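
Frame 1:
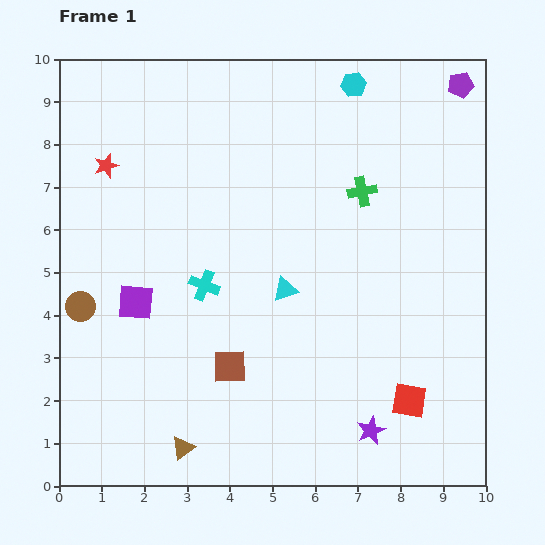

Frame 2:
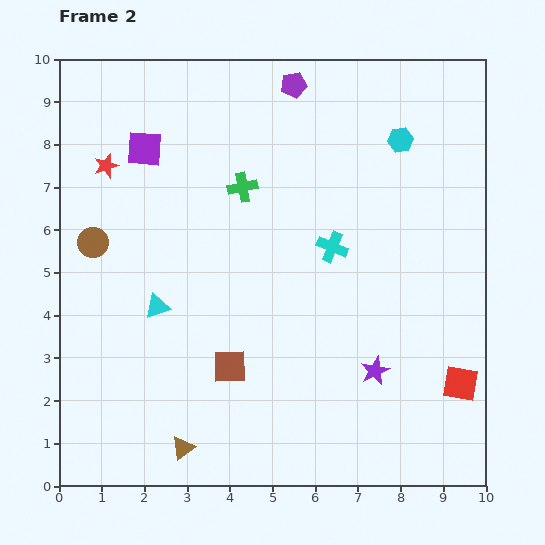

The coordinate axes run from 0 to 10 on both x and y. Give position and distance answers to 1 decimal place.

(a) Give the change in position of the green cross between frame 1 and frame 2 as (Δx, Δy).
(-2.8, 0.1)

The green cross was at (7.1, 6.9) in frame 1 and (4.3, 7.0) in frame 2.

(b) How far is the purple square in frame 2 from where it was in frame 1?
3.6

The purple square moved from (1.8, 4.3) to (2.0, 7.9), a distance of √(0.2² + 3.6²) ≈ 3.6.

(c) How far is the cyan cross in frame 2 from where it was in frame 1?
3.1

The cyan cross moved from (3.4, 4.7) to (6.4, 5.6), a distance of √(3.0² + 0.9²) ≈ 3.1.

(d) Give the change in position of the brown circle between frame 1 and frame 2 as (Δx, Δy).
(0.3, 1.5)

The brown circle was at (0.5, 4.2) in frame 1 and (0.8, 5.7) in frame 2.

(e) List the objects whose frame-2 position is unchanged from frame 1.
the red star, the brown square, the brown triangle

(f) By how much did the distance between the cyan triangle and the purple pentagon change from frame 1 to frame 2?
-0.2

Distance in frame 1: 6.3. Distance in frame 2: 6.1.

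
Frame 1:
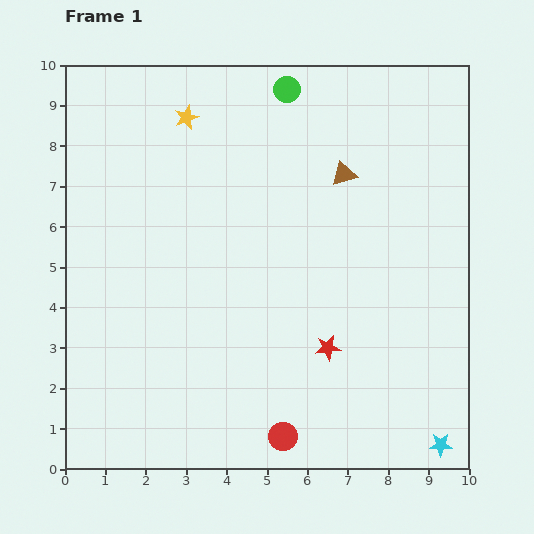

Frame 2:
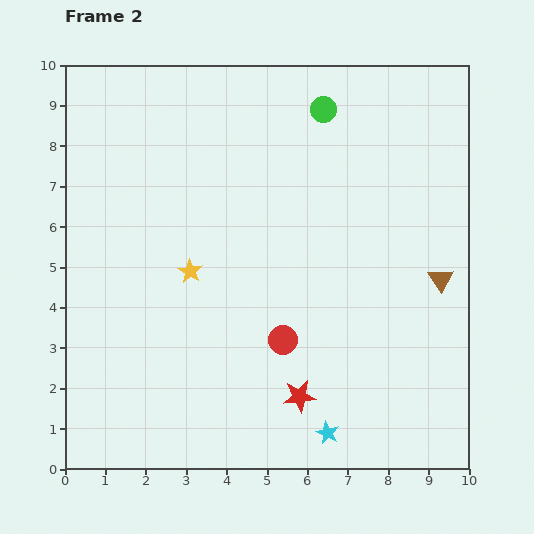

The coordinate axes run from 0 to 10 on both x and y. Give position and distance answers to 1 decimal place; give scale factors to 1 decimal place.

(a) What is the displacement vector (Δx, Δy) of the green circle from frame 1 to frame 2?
(0.9, -0.5)

The green circle was at (5.5, 9.4) in frame 1 and (6.4, 8.9) in frame 2.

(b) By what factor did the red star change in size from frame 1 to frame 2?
1.3×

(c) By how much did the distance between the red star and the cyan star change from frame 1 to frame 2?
-2.6

Distance in frame 1: 3.7. Distance in frame 2: 1.1.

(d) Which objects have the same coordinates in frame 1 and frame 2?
none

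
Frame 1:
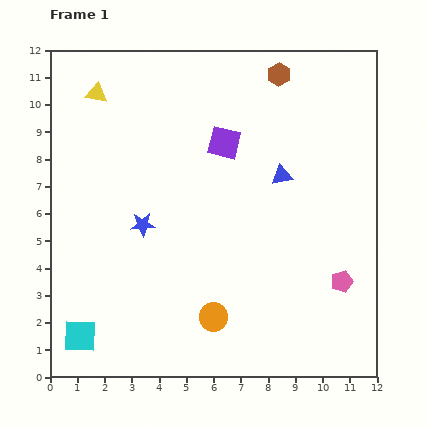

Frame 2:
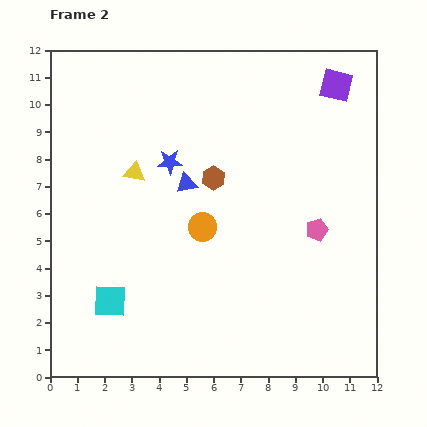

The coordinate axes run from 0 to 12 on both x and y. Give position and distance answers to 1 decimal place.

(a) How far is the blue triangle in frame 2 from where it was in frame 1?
3.5

The blue triangle moved from (8.5, 7.4) to (5.0, 7.1), a distance of √(3.5² + 0.3²) ≈ 3.5.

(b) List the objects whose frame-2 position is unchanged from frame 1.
none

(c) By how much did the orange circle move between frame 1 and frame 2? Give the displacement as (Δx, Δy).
(-0.4, 3.3)

The orange circle was at (6.0, 2.2) in frame 1 and (5.6, 5.5) in frame 2.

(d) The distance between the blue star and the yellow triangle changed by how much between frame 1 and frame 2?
-3.7

Distance in frame 1: 5.1. Distance in frame 2: 1.4.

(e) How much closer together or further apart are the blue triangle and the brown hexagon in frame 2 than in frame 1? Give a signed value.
-2.7

Distance in frame 1: 3.7. Distance in frame 2: 1.0.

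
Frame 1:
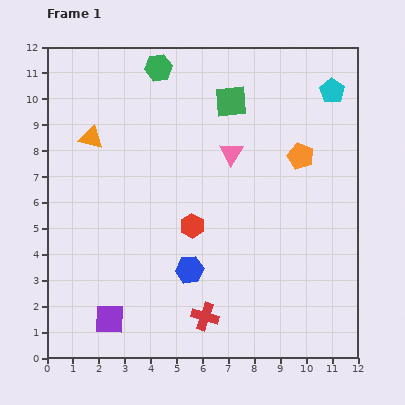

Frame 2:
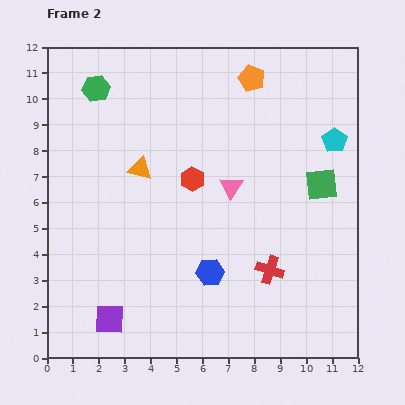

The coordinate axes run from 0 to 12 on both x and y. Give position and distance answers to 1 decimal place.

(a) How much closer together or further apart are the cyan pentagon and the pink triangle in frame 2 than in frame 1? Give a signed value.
-0.2

Distance in frame 1: 4.6. Distance in frame 2: 4.4.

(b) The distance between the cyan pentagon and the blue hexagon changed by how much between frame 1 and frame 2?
-1.8

Distance in frame 1: 8.8. Distance in frame 2: 7.0.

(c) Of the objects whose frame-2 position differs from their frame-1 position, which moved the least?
the blue hexagon

(moved 0.8)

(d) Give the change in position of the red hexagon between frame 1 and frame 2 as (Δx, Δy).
(0.0, 1.8)

The red hexagon was at (5.6, 5.1) in frame 1 and (5.6, 6.9) in frame 2.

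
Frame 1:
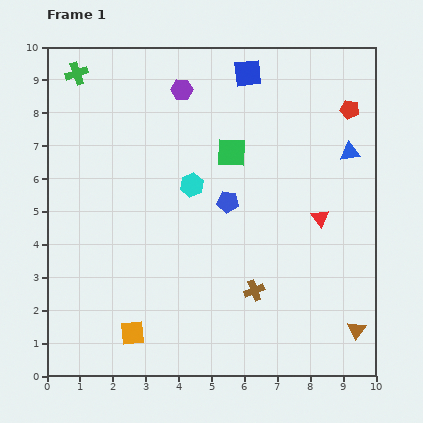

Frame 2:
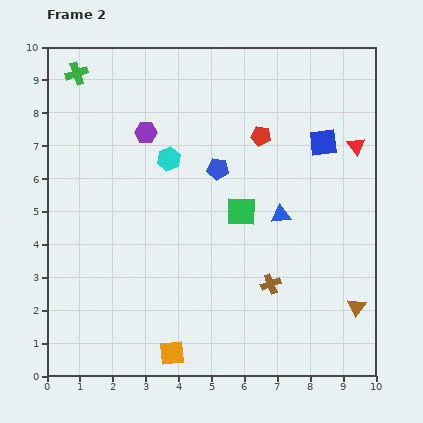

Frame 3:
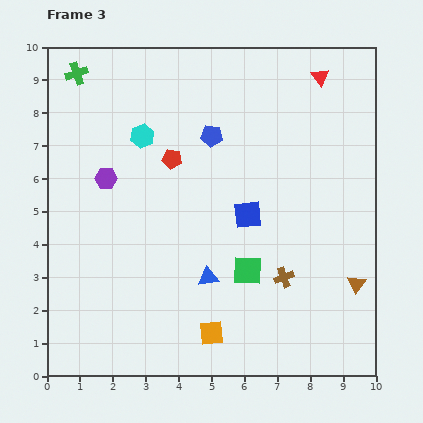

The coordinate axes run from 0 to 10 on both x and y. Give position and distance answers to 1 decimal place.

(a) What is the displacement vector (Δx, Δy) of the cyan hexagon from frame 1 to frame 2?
(-0.7, 0.8)

The cyan hexagon was at (4.4, 5.8) in frame 1 and (3.7, 6.6) in frame 2.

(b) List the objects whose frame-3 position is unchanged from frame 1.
the green cross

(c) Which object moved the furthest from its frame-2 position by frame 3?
the blue square

(moved 3.2; next 2.9)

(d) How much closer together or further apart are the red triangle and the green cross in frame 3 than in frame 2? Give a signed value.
-1.4

Distance in frame 2: 8.8. Distance in frame 3: 7.4.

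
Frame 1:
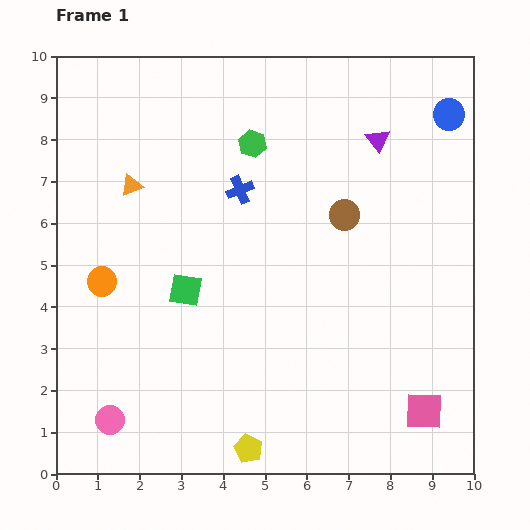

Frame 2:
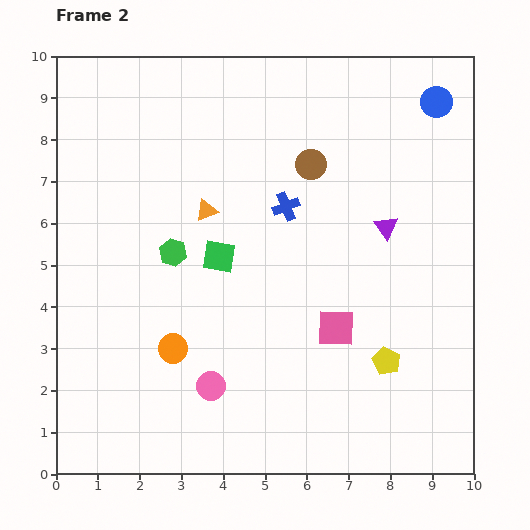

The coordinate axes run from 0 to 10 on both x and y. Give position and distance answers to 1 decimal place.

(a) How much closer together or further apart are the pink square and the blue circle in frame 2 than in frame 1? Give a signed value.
-1.2

Distance in frame 1: 7.1. Distance in frame 2: 5.9.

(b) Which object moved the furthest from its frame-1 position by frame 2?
the yellow pentagon

(moved 3.9; next 3.2)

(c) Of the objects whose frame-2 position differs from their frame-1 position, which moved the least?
the blue circle

(moved 0.4)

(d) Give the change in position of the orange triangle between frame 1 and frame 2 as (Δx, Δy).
(1.8, -0.6)

The orange triangle was at (1.8, 6.9) in frame 1 and (3.6, 6.3) in frame 2.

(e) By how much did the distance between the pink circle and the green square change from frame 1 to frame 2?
-0.5

Distance in frame 1: 3.6. Distance in frame 2: 3.1.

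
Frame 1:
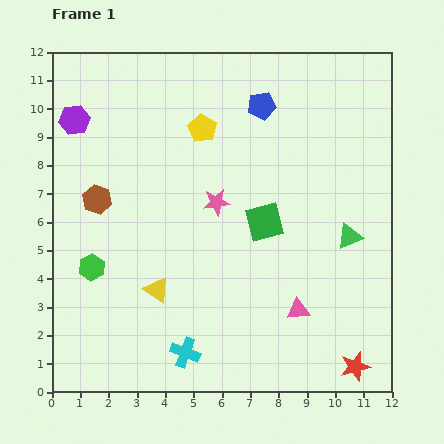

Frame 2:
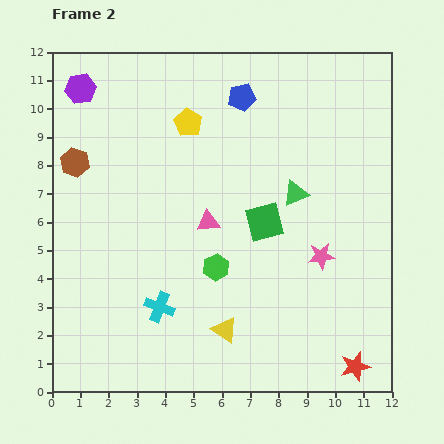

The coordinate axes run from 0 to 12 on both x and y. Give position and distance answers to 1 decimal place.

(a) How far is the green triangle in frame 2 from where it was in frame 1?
2.4

The green triangle moved from (10.5, 5.5) to (8.6, 7.0), a distance of √(1.9² + 1.5²) ≈ 2.4.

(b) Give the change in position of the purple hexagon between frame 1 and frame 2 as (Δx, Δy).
(0.2, 1.1)

The purple hexagon was at (0.8, 9.6) in frame 1 and (1.0, 10.7) in frame 2.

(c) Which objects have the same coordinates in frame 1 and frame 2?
the red star, the green square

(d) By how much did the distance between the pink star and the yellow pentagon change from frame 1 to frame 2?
+4.0

Distance in frame 1: 2.6. Distance in frame 2: 6.6.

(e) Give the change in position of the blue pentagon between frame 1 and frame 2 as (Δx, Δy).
(-0.7, 0.3)

The blue pentagon was at (7.4, 10.1) in frame 1 and (6.7, 10.4) in frame 2.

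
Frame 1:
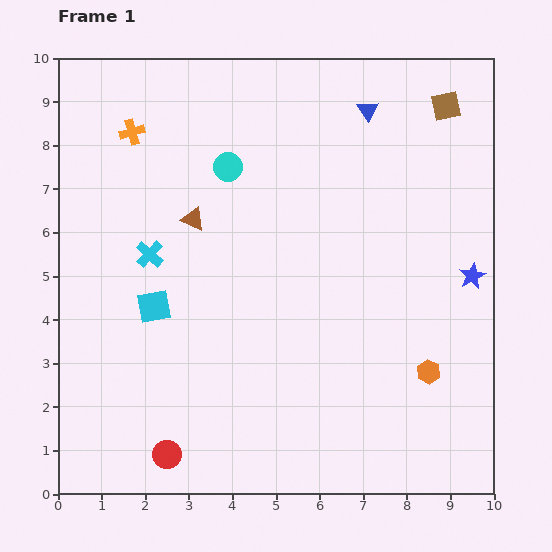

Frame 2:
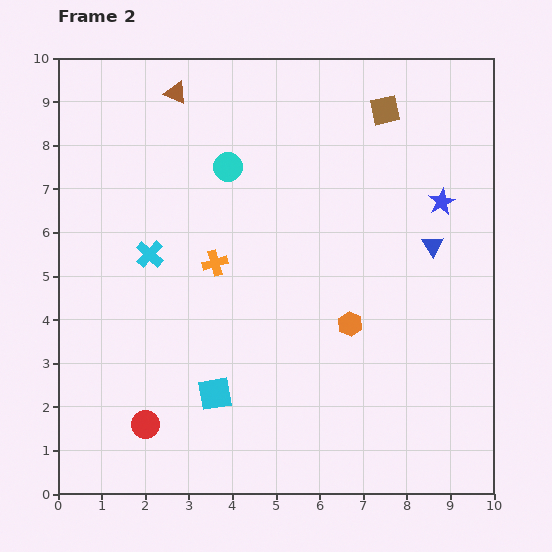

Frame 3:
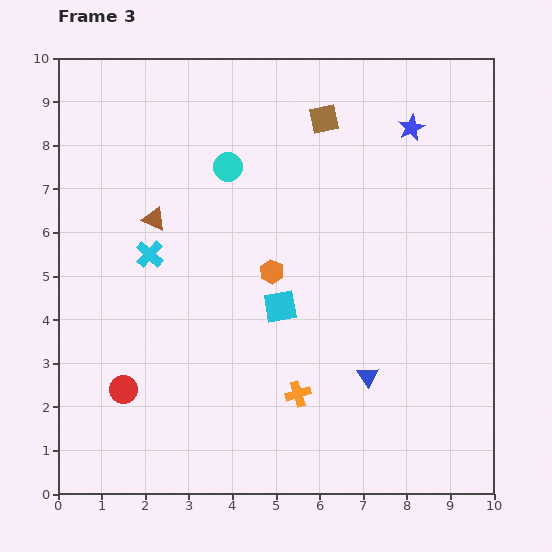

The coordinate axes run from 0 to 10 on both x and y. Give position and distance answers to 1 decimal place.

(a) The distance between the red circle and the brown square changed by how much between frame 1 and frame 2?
-1.1

Distance in frame 1: 10.2. Distance in frame 2: 9.1.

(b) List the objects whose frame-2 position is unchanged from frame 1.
the cyan circle, the cyan cross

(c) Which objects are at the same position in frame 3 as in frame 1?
the cyan circle, the cyan cross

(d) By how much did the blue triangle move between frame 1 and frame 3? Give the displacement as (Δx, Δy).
(0.0, -6.1)

The blue triangle was at (7.1, 8.8) in frame 1 and (7.1, 2.7) in frame 3.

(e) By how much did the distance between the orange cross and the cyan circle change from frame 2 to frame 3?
+3.2

Distance in frame 2: 2.2. Distance in frame 3: 5.4.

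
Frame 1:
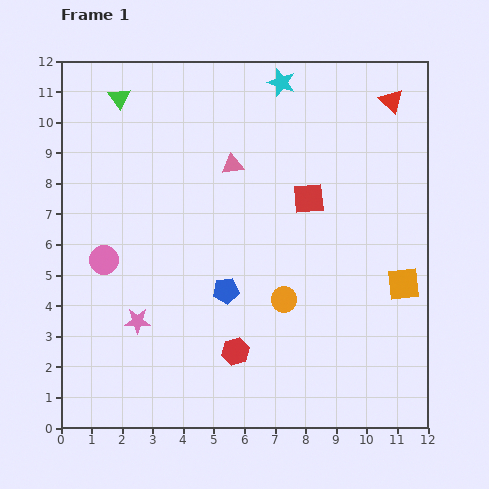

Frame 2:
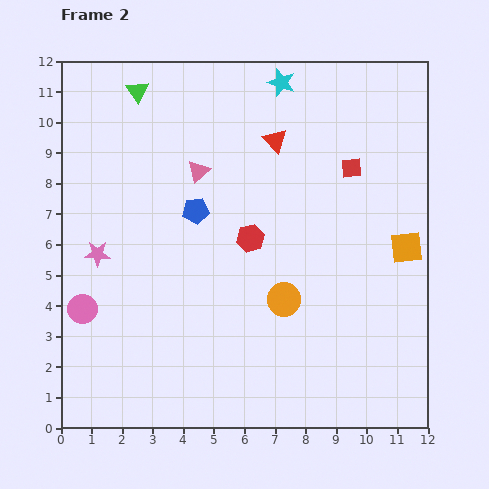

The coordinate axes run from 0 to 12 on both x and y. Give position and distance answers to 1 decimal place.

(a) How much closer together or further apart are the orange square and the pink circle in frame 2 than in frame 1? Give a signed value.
+1.0

Distance in frame 1: 9.8. Distance in frame 2: 10.8.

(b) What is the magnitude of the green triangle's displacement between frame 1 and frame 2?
0.6

The green triangle moved from (1.9, 10.8) to (2.5, 11.0), a distance of √(0.6² + 0.2²) ≈ 0.6.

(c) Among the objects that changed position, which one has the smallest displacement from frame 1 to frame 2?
the green triangle

(moved 0.6)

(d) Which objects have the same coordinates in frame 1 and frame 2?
the cyan star, the orange circle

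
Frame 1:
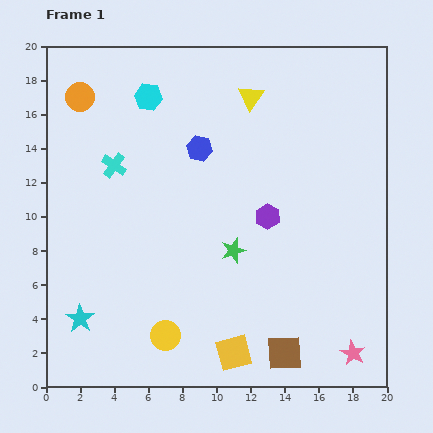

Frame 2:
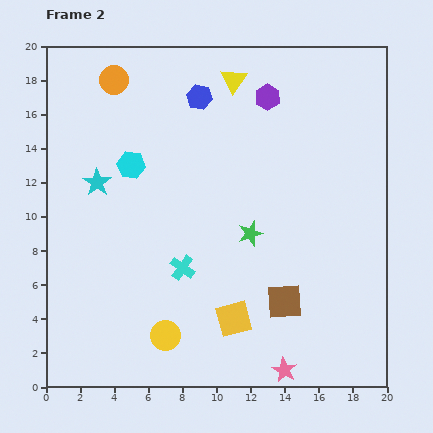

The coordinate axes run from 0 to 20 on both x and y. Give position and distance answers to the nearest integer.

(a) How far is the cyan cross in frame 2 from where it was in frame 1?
7

The cyan cross moved from (4, 13) to (8, 7), a distance of √(4² + 6²) ≈ 7.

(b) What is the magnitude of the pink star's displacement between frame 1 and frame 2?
4

The pink star moved from (18, 2) to (14, 1), a distance of √(4² + 1²) ≈ 4.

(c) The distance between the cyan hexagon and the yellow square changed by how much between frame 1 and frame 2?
-5

Distance in frame 1: 16. Distance in frame 2: 11.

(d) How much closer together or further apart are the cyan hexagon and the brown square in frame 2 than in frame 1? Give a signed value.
-5

Distance in frame 1: 17. Distance in frame 2: 12.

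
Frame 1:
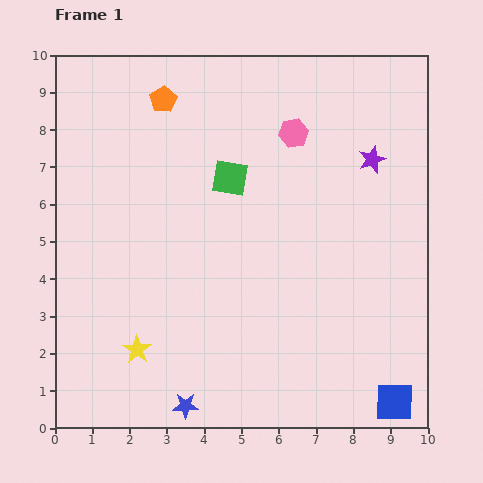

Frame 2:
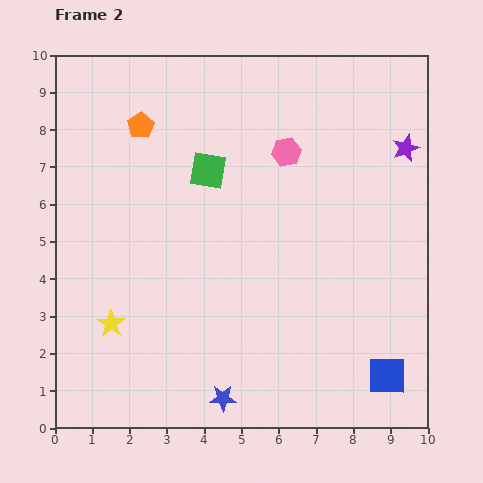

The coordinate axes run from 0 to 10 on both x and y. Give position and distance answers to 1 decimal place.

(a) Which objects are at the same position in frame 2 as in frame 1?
none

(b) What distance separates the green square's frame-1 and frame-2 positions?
0.6

The green square moved from (4.7, 6.7) to (4.1, 6.9), a distance of √(0.6² + 0.2²) ≈ 0.6.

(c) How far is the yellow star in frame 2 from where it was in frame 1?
1.0

The yellow star moved from (2.2, 2.1) to (1.5, 2.8), a distance of √(0.7² + 0.7²) ≈ 1.0.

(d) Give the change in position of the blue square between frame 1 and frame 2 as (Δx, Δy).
(-0.2, 0.7)

The blue square was at (9.1, 0.7) in frame 1 and (8.9, 1.4) in frame 2.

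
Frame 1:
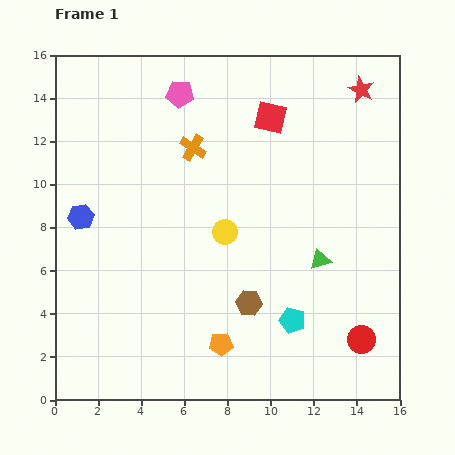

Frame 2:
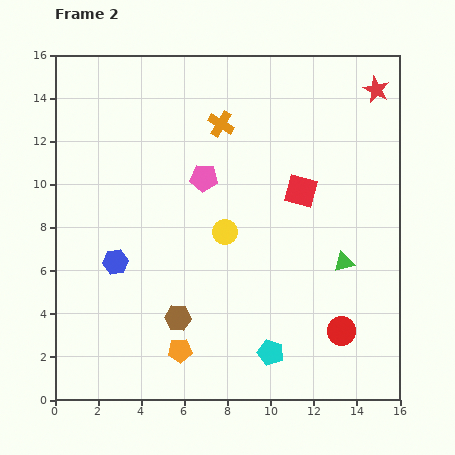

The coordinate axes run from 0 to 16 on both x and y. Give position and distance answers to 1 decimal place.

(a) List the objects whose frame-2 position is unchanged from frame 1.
the yellow circle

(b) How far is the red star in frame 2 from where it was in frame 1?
0.7

The red star moved from (14.2, 14.4) to (14.9, 14.4), a distance of √(0.7² + 0.0²) ≈ 0.7.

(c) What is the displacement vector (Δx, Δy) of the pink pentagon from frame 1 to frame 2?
(1.1, -3.9)

The pink pentagon was at (5.8, 14.2) in frame 1 and (6.9, 10.3) in frame 2.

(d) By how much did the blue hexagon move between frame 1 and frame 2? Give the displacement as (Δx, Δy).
(1.6, -2.1)

The blue hexagon was at (1.2, 8.5) in frame 1 and (2.8, 6.4) in frame 2.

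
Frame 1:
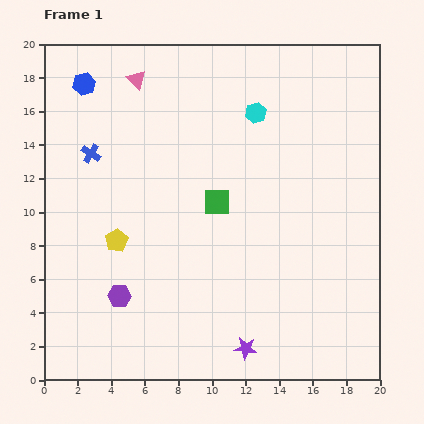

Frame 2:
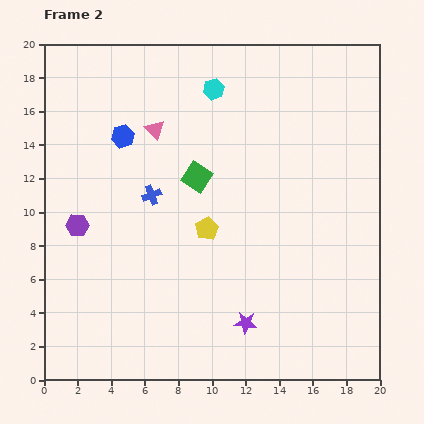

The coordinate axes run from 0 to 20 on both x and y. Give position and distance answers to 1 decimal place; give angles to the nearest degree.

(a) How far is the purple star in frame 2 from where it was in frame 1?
1.5

The purple star moved from (12.0, 1.9) to (12.0, 3.4), a distance of √(0.0² + 1.5²) ≈ 1.5.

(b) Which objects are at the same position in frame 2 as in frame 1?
none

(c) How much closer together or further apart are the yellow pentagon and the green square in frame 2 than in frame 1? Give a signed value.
-3.2

Distance in frame 1: 6.4. Distance in frame 2: 3.2.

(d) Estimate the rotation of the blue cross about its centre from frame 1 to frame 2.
37° clockwise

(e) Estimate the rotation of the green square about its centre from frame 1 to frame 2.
34° clockwise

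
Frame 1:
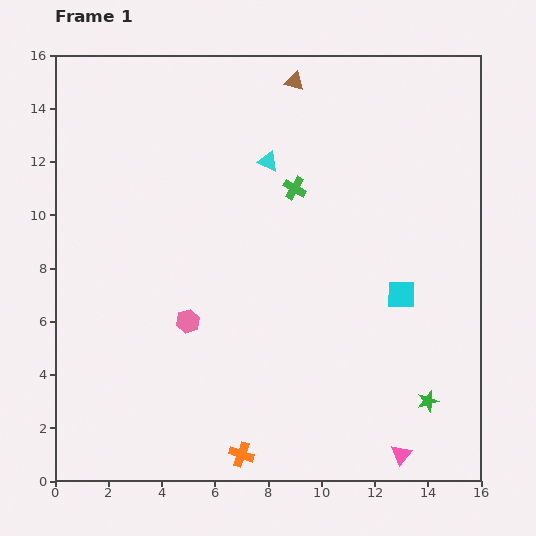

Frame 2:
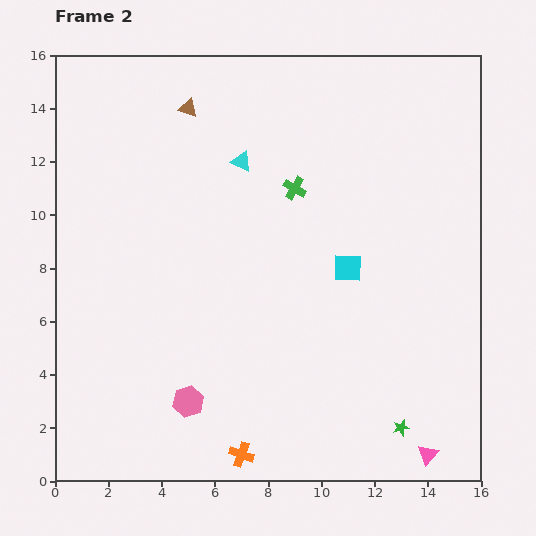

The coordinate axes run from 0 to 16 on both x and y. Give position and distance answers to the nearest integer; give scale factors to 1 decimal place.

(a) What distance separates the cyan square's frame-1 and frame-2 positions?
2

The cyan square moved from (13, 7) to (11, 8), a distance of √(2² + 1²) ≈ 2.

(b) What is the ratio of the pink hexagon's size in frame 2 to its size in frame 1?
1.3×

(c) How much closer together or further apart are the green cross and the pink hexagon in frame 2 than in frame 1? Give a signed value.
+3

Distance in frame 1: 6. Distance in frame 2: 9.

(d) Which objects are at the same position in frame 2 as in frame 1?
the green cross, the orange cross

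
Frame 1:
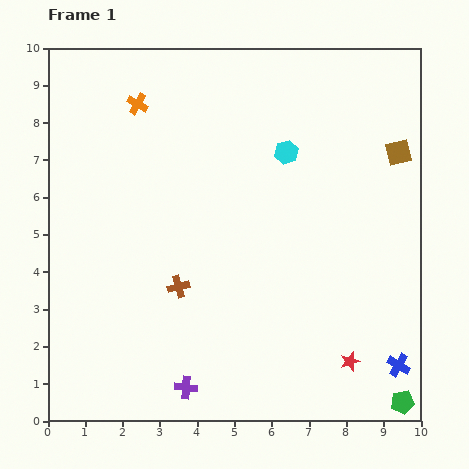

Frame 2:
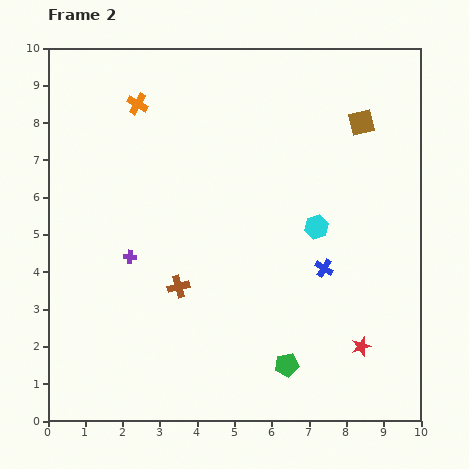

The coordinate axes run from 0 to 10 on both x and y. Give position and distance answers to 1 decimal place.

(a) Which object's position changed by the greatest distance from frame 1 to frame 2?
the purple cross

(moved 3.8; next 3.3)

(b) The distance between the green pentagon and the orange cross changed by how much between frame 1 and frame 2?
-2.6

Distance in frame 1: 10.7. Distance in frame 2: 8.1.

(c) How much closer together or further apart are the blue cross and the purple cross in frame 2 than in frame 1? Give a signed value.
-0.5

Distance in frame 1: 5.7. Distance in frame 2: 5.2.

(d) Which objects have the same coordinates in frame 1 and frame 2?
the orange cross, the brown cross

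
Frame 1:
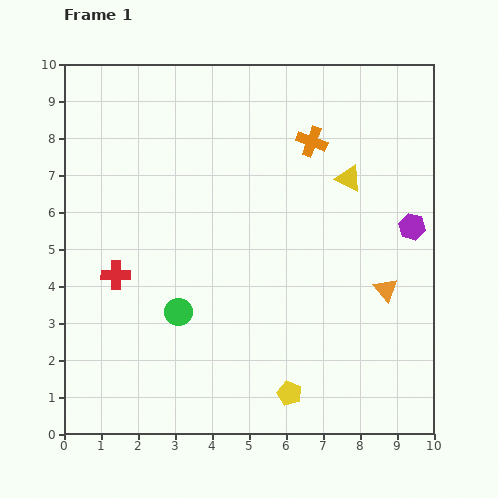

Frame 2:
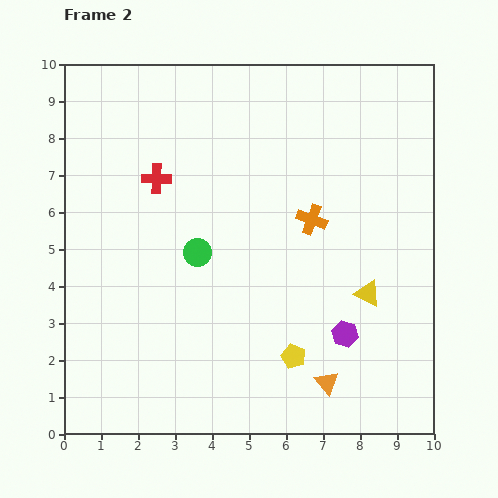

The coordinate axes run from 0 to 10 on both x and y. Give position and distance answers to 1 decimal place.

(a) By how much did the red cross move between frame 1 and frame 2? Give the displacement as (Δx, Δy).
(1.1, 2.6)

The red cross was at (1.4, 4.3) in frame 1 and (2.5, 6.9) in frame 2.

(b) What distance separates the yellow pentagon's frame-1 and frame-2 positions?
1.0

The yellow pentagon moved from (6.1, 1.1) to (6.2, 2.1), a distance of √(0.1² + 1.0²) ≈ 1.0.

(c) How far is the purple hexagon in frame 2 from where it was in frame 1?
3.4

The purple hexagon moved from (9.4, 5.6) to (7.6, 2.7), a distance of √(1.8² + 2.9²) ≈ 3.4.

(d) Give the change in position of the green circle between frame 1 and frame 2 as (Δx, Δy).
(0.5, 1.6)

The green circle was at (3.1, 3.3) in frame 1 and (3.6, 4.9) in frame 2.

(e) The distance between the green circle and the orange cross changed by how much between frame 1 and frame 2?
-2.6

Distance in frame 1: 5.8. Distance in frame 2: 3.2.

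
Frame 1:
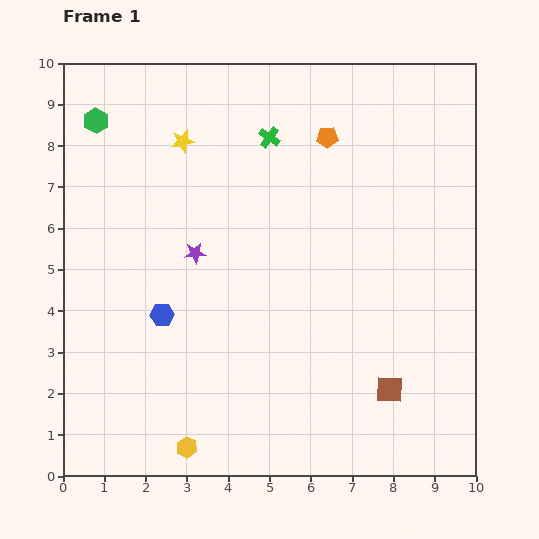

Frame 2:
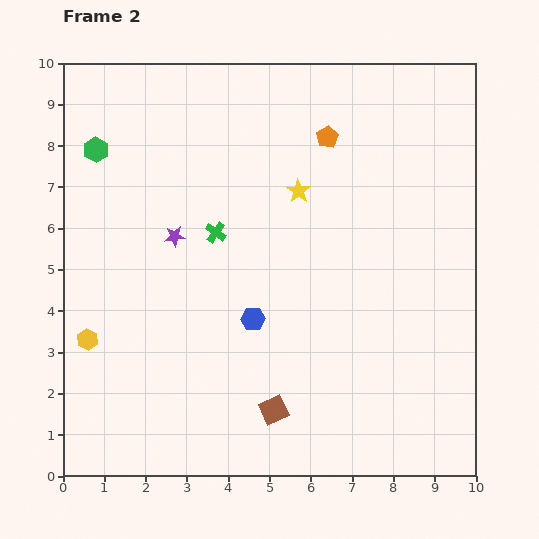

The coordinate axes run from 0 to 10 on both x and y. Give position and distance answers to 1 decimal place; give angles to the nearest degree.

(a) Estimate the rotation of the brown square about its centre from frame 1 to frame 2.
27° counter-clockwise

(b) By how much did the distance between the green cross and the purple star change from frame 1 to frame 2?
-2.3

Distance in frame 1: 3.3. Distance in frame 2: 1.0.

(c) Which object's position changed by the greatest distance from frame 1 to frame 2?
the yellow hexagon

(moved 3.5; next 3.0)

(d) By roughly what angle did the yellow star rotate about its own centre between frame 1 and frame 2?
26° counter-clockwise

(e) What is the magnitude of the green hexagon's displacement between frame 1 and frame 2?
0.7

The green hexagon moved from (0.8, 8.6) to (0.8, 7.9), a distance of √(0.0² + 0.7²) ≈ 0.7.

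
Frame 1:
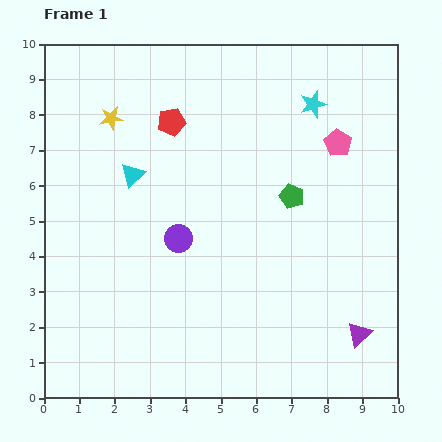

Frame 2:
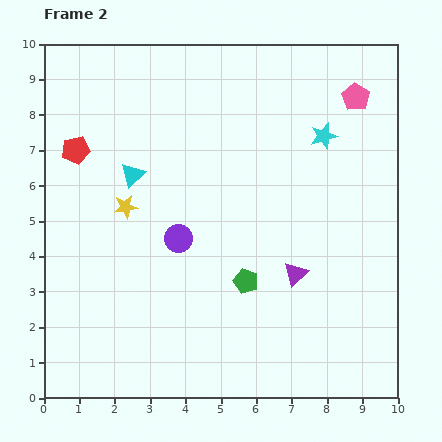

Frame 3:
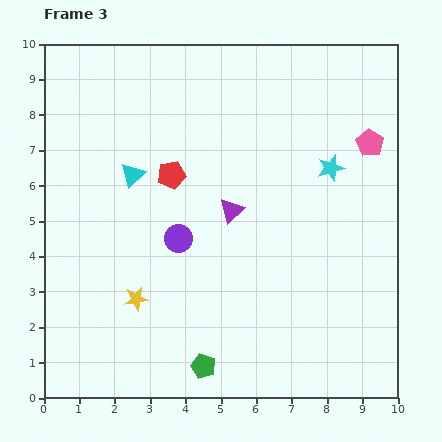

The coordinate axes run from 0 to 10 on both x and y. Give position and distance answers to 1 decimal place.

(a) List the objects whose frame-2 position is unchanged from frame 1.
the cyan triangle, the purple circle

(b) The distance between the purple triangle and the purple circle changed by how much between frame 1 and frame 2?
-2.4

Distance in frame 1: 5.8. Distance in frame 2: 3.4.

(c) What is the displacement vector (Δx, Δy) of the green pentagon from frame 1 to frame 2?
(-1.3, -2.4)

The green pentagon was at (7.0, 5.7) in frame 1 and (5.7, 3.3) in frame 2.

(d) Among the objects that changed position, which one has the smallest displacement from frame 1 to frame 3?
the pink pentagon

(moved 0.9)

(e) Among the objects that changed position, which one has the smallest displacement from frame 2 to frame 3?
the cyan star

(moved 0.9)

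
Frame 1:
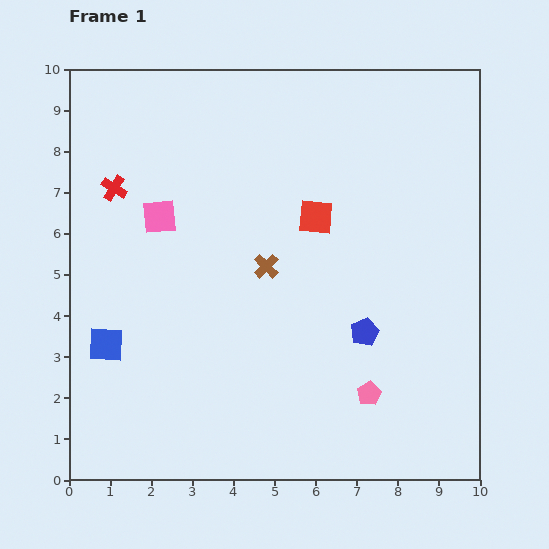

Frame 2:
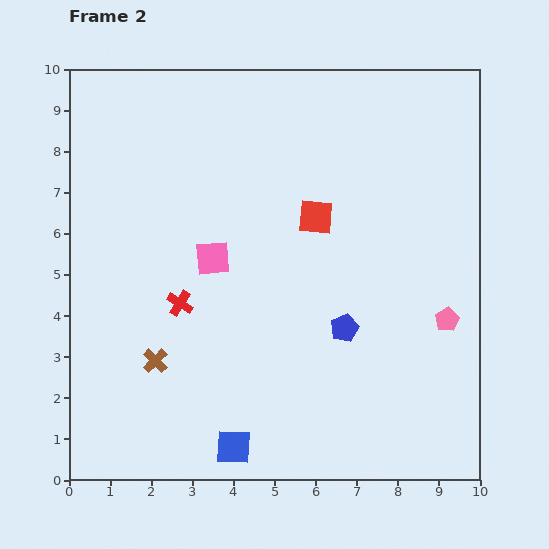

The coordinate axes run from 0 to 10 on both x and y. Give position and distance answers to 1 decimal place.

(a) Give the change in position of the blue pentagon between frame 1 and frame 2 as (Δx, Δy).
(-0.5, 0.1)

The blue pentagon was at (7.2, 3.6) in frame 1 and (6.7, 3.7) in frame 2.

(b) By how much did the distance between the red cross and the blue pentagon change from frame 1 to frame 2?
-3.0

Distance in frame 1: 7.0. Distance in frame 2: 4.0.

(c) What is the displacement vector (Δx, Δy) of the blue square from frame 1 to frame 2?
(3.1, -2.5)

The blue square was at (0.9, 3.3) in frame 1 and (4.0, 0.8) in frame 2.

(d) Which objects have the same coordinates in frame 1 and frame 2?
the red square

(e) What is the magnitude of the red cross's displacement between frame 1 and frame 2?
3.2

The red cross moved from (1.1, 7.1) to (2.7, 4.3), a distance of √(1.6² + 2.8²) ≈ 3.2.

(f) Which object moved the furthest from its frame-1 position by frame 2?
the blue square

(moved 4.0; next 3.5)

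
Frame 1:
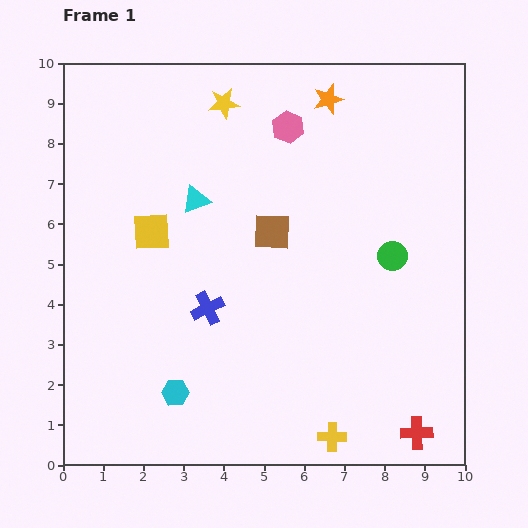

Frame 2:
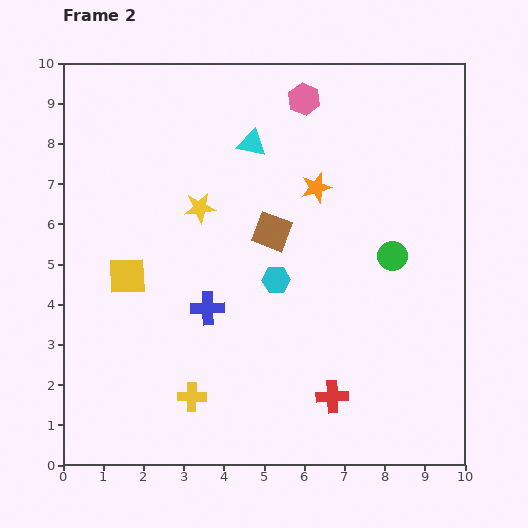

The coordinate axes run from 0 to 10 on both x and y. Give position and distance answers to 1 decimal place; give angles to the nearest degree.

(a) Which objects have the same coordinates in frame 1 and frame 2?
the brown square, the blue cross, the green circle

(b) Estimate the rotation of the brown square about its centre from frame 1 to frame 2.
18° clockwise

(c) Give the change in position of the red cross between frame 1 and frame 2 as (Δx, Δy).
(-2.1, 0.9)

The red cross was at (8.8, 0.8) in frame 1 and (6.7, 1.7) in frame 2.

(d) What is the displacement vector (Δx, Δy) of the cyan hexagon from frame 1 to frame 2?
(2.5, 2.8)

The cyan hexagon was at (2.8, 1.8) in frame 1 and (5.3, 4.6) in frame 2.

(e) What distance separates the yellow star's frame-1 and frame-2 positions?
2.7

The yellow star moved from (4.0, 9.0) to (3.4, 6.4), a distance of √(0.6² + 2.6²) ≈ 2.7.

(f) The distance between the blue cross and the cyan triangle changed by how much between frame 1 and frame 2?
+1.5

Distance in frame 1: 2.7. Distance in frame 2: 4.2.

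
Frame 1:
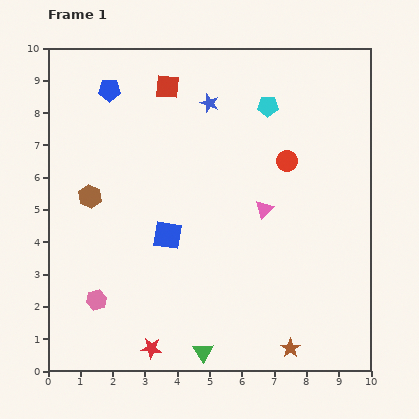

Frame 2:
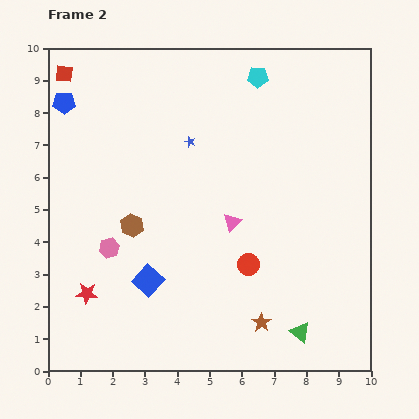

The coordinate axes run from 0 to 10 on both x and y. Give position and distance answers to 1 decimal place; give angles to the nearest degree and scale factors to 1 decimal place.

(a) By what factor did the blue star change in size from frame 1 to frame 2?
0.6×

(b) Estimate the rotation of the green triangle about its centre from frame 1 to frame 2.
18° counter-clockwise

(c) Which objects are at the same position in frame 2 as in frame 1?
none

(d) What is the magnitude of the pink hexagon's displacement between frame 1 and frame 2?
1.6

The pink hexagon moved from (1.5, 2.2) to (1.9, 3.8), a distance of √(0.4² + 1.6²) ≈ 1.6.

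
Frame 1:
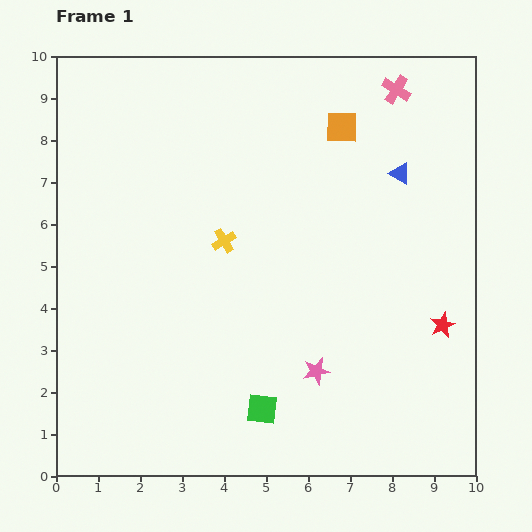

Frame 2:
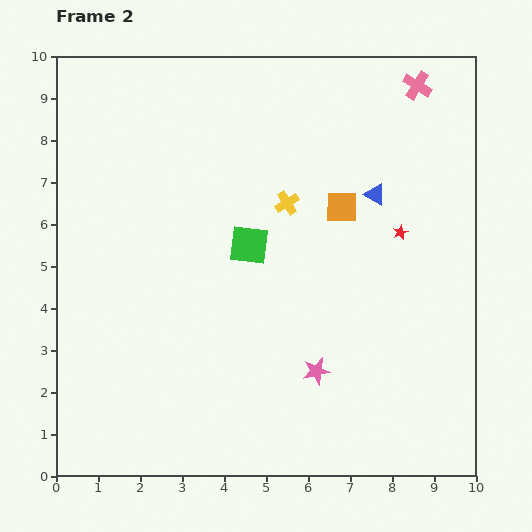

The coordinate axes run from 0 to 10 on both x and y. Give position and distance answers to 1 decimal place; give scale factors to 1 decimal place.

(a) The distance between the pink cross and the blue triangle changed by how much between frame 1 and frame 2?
+0.8

Distance in frame 1: 2.0. Distance in frame 2: 2.8.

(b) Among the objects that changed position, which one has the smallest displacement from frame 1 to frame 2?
the pink cross

(moved 0.5)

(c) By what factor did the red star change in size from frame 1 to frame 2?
0.6×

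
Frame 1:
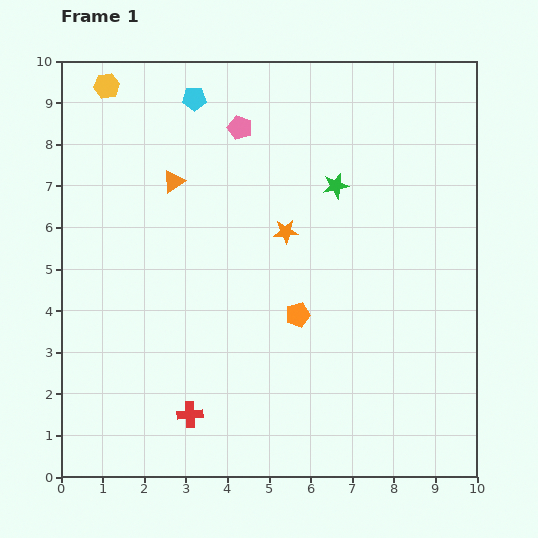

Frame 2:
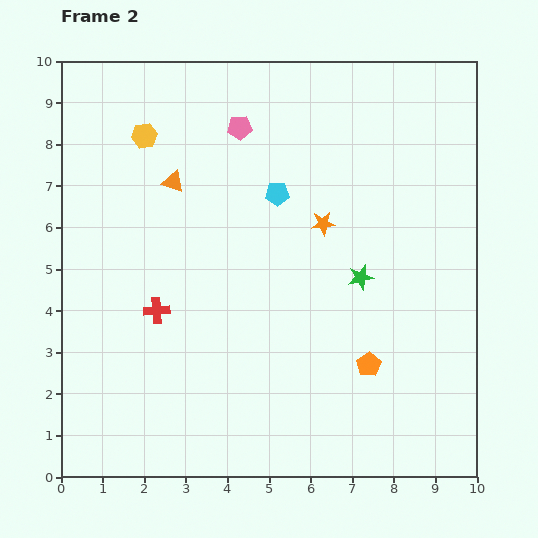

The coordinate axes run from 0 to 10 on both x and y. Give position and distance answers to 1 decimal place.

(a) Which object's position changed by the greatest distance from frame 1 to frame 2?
the cyan pentagon

(moved 3.0; next 2.6)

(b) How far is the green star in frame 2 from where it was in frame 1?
2.3

The green star moved from (6.6, 7.0) to (7.2, 4.8), a distance of √(0.6² + 2.2²) ≈ 2.3.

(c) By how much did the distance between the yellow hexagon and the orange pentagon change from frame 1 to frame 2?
+0.5

Distance in frame 1: 7.2. Distance in frame 2: 7.7.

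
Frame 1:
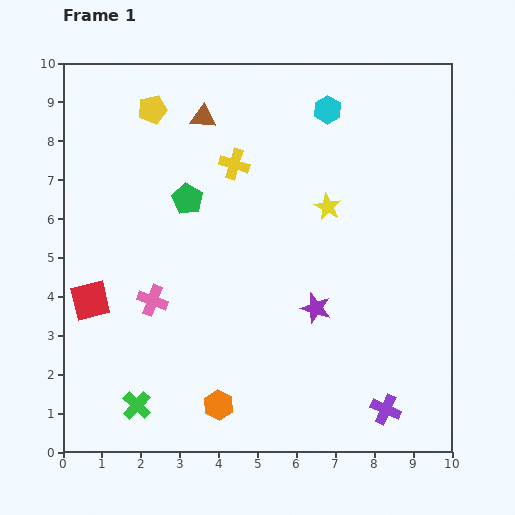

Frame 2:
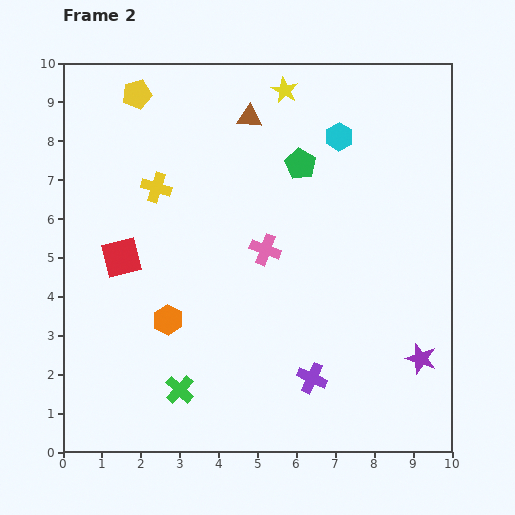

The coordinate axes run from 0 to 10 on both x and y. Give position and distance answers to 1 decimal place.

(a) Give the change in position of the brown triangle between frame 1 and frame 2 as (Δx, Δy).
(1.2, 0.0)

The brown triangle was at (3.6, 8.6) in frame 1 and (4.8, 8.6) in frame 2.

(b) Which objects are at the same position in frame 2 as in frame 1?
none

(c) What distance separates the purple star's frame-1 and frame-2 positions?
3.0

The purple star moved from (6.5, 3.7) to (9.2, 2.4), a distance of √(2.7² + 1.3²) ≈ 3.0.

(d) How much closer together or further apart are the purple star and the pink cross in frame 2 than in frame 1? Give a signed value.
+0.7

Distance in frame 1: 4.2. Distance in frame 2: 4.9.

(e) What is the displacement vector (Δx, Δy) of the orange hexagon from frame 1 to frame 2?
(-1.3, 2.2)

The orange hexagon was at (4.0, 1.2) in frame 1 and (2.7, 3.4) in frame 2.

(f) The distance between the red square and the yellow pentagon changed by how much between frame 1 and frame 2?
-1.0

Distance in frame 1: 5.2. Distance in frame 2: 4.2.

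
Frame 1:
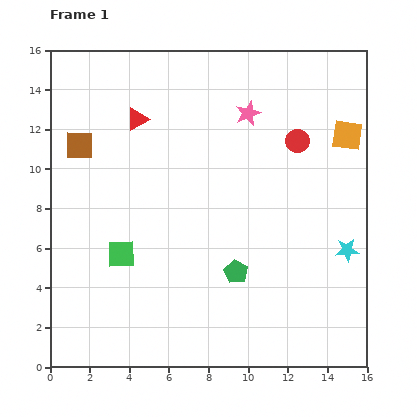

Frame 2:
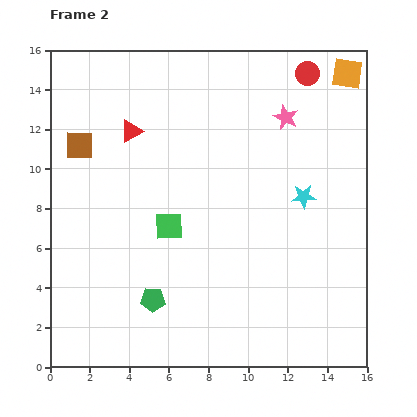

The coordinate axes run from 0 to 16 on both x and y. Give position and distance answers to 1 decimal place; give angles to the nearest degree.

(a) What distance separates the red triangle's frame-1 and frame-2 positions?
0.7

The red triangle moved from (4.4, 12.5) to (4.1, 11.9), a distance of √(0.3² + 0.6²) ≈ 0.7.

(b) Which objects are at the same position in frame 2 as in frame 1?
the brown square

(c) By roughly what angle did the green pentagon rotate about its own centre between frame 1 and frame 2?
28° counter-clockwise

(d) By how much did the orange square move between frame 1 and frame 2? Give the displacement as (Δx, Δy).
(0.0, 3.1)

The orange square was at (15.0, 11.7) in frame 1 and (15.0, 14.8) in frame 2.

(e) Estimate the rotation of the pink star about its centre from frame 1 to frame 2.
26° counter-clockwise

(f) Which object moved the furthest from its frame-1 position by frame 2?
the green pentagon

(moved 4.4; next 3.5)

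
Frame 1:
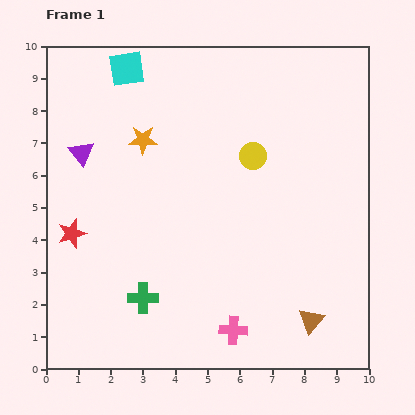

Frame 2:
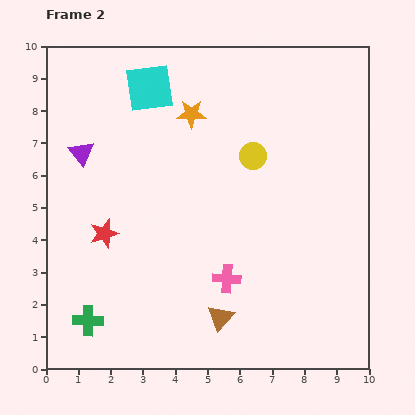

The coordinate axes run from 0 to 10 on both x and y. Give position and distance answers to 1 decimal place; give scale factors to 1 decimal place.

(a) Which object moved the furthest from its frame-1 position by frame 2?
the brown triangle

(moved 2.8; next 1.8)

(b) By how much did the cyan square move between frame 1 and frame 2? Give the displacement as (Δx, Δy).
(0.7, -0.6)

The cyan square was at (2.5, 9.3) in frame 1 and (3.2, 8.7) in frame 2.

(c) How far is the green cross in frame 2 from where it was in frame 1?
1.8

The green cross moved from (3.0, 2.2) to (1.3, 1.5), a distance of √(1.7² + 0.7²) ≈ 1.8.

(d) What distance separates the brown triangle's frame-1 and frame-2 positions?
2.8

The brown triangle moved from (8.2, 1.5) to (5.4, 1.6), a distance of √(2.8² + 0.1²) ≈ 2.8.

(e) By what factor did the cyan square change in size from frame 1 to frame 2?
1.4×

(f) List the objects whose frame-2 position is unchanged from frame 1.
the purple triangle, the yellow circle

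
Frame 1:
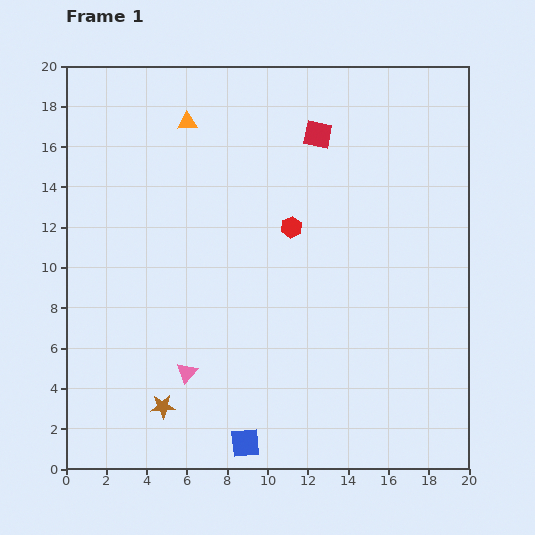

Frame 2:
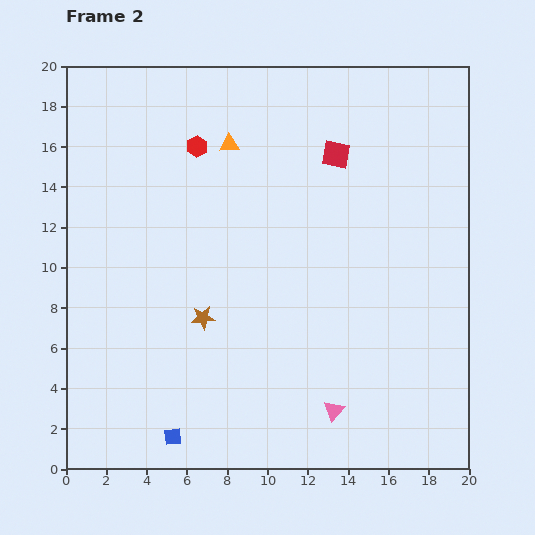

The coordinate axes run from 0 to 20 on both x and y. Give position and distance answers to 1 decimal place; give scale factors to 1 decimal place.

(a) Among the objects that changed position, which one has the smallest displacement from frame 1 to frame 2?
the red square

(moved 1.3)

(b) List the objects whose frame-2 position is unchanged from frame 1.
none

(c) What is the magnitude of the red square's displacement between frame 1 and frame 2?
1.3

The red square moved from (12.5, 16.6) to (13.4, 15.6), a distance of √(0.9² + 1.0²) ≈ 1.3.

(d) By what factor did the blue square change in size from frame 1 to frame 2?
0.6×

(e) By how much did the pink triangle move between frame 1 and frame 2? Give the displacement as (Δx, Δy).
(7.3, -1.9)

The pink triangle was at (6.0, 4.8) in frame 1 and (13.3, 2.9) in frame 2.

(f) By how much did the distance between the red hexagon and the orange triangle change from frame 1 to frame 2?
-5.8

Distance in frame 1: 7.4. Distance in frame 2: 1.6.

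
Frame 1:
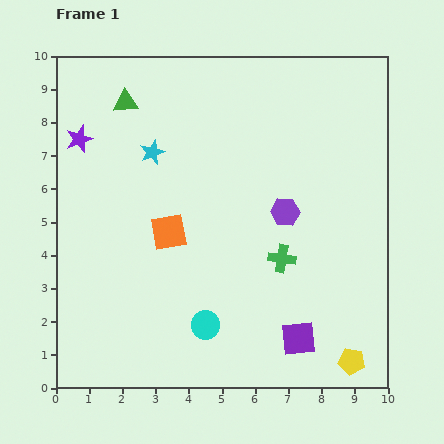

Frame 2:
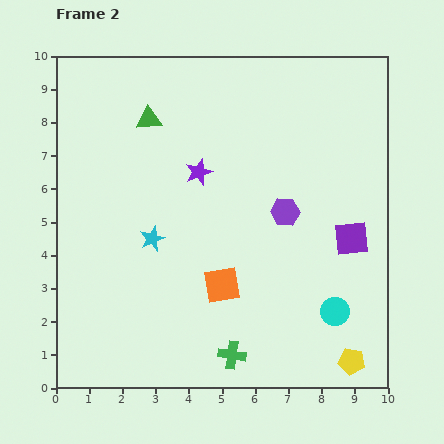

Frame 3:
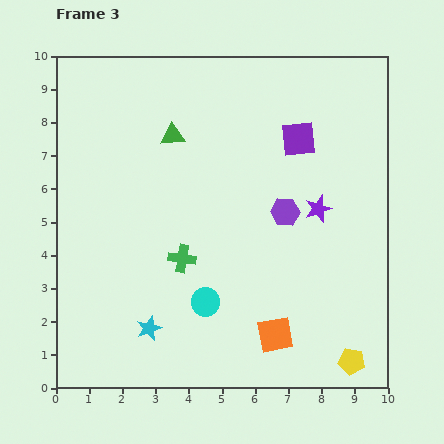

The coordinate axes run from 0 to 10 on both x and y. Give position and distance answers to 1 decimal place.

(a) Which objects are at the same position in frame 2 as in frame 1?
the yellow pentagon, the purple hexagon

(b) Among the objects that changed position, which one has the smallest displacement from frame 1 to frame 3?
the cyan circle

(moved 0.7)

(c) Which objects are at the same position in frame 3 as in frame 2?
the yellow pentagon, the purple hexagon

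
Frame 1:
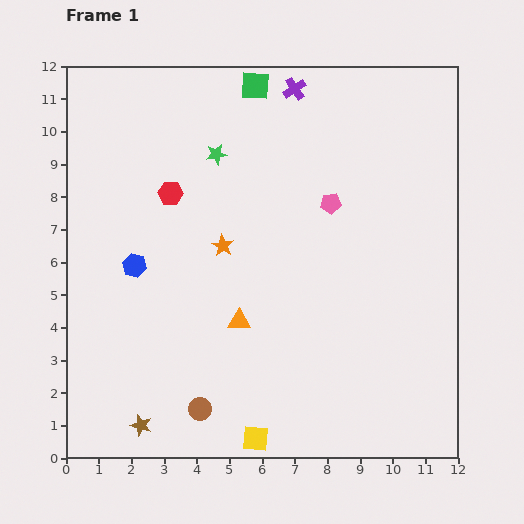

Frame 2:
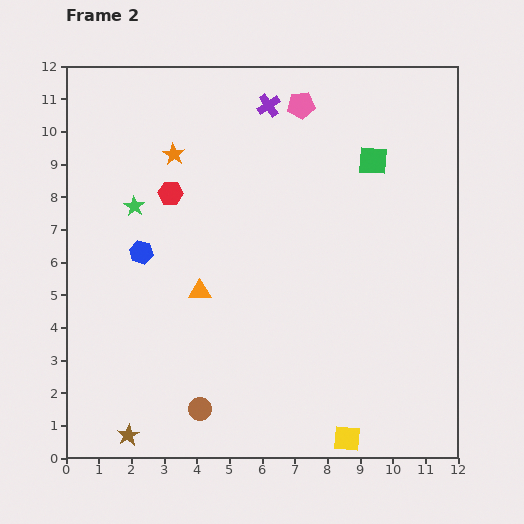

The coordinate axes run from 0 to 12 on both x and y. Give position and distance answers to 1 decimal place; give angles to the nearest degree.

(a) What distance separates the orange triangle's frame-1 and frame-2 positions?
1.5

The orange triangle moved from (5.3, 4.2) to (4.1, 5.1), a distance of √(1.2² + 0.9²) ≈ 1.5.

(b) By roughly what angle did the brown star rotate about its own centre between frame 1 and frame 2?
25° clockwise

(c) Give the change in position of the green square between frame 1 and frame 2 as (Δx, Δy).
(3.6, -2.3)

The green square was at (5.8, 11.4) in frame 1 and (9.4, 9.1) in frame 2.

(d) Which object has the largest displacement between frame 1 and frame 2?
the green square

(moved 4.3; next 3.2)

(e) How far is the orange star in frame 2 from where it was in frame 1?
3.2

The orange star moved from (4.8, 6.5) to (3.3, 9.3), a distance of √(1.5² + 2.8²) ≈ 3.2.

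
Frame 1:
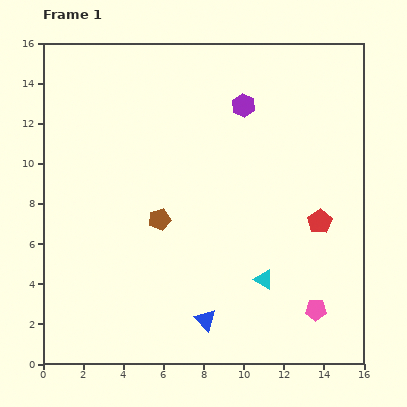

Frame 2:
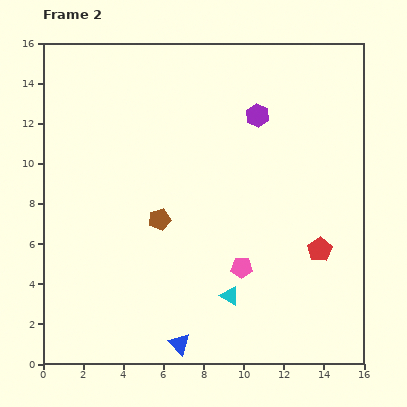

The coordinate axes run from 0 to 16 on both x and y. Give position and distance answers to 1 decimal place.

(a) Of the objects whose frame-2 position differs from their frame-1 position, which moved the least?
the purple hexagon

(moved 0.9)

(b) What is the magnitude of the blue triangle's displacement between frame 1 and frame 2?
1.8

The blue triangle moved from (8.1, 2.2) to (6.8, 1.0), a distance of √(1.3² + 1.2²) ≈ 1.8.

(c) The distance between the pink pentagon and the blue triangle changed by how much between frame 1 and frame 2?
-0.6

Distance in frame 1: 5.5. Distance in frame 2: 4.9.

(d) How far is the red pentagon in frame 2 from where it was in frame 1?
1.4

The red pentagon moved from (13.8, 7.1) to (13.8, 5.7), a distance of √(0.0² + 1.4²) ≈ 1.4.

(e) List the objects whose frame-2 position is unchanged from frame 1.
the brown pentagon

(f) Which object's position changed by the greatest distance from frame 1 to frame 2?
the pink pentagon

(moved 4.3; next 1.9)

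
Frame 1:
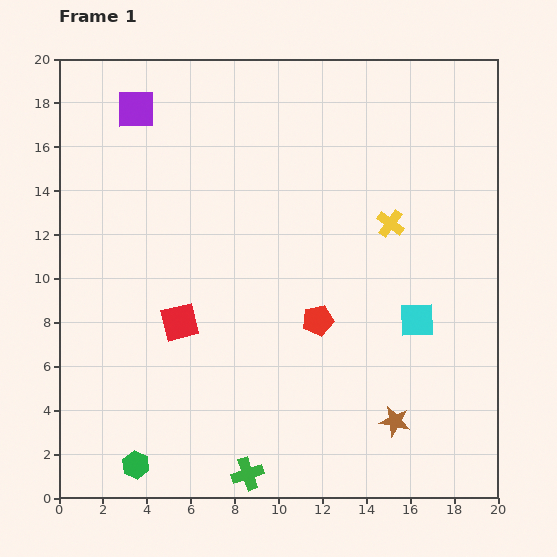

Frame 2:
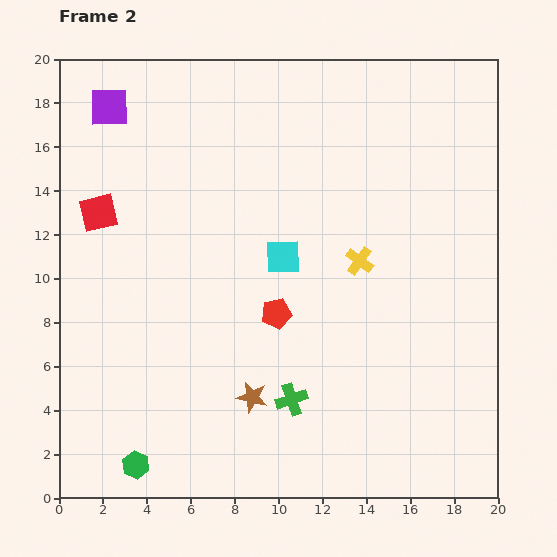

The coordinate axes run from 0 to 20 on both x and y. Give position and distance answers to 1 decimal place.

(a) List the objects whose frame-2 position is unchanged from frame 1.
the green hexagon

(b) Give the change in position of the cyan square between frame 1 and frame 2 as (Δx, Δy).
(-6.1, 2.9)

The cyan square was at (16.3, 8.1) in frame 1 and (10.2, 11.0) in frame 2.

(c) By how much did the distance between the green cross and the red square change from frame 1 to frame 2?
+4.6

Distance in frame 1: 7.6. Distance in frame 2: 12.2.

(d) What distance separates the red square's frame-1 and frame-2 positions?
6.2

The red square moved from (5.5, 8.0) to (1.8, 13.0), a distance of √(3.7² + 5.0²) ≈ 6.2.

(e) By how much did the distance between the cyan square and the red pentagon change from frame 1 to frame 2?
-1.9

Distance in frame 1: 4.5. Distance in frame 2: 2.6.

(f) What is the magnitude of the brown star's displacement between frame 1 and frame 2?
6.6

The brown star moved from (15.3, 3.5) to (8.8, 4.6), a distance of √(6.5² + 1.1²) ≈ 6.6.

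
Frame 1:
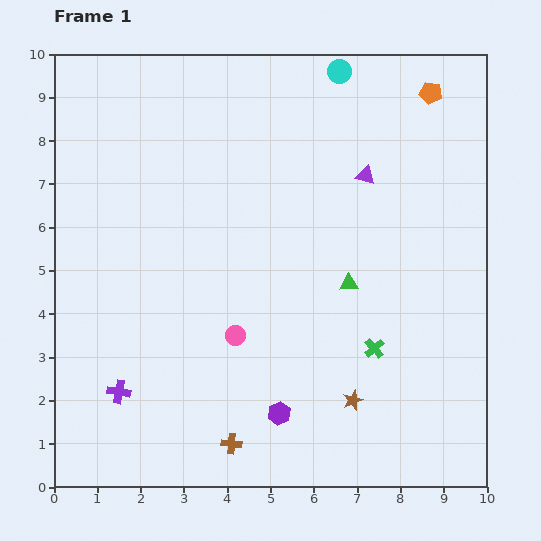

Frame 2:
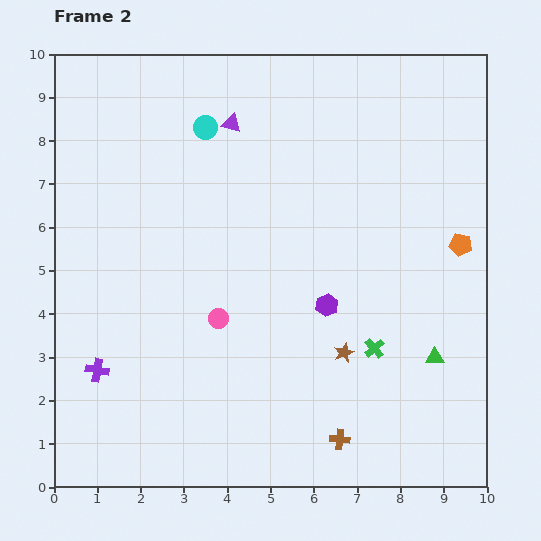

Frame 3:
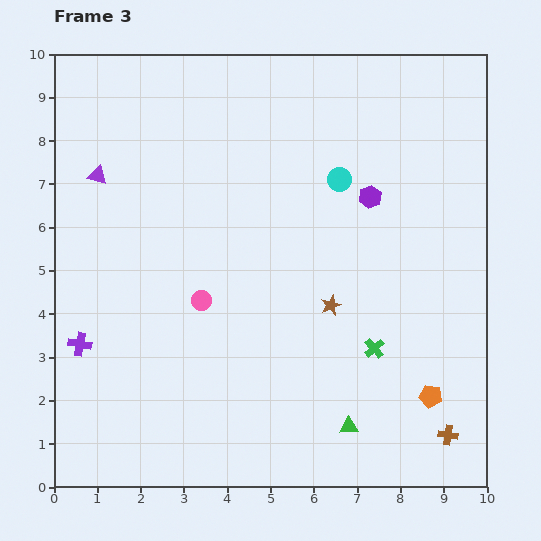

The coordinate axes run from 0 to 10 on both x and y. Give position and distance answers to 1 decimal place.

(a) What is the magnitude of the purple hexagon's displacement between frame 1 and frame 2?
2.7

The purple hexagon moved from (5.2, 1.7) to (6.3, 4.2), a distance of √(1.1² + 2.5²) ≈ 2.7.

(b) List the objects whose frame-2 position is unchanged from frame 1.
the green cross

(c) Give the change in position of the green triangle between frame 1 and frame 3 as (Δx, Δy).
(0.0, -3.3)

The green triangle was at (6.8, 4.7) in frame 1 and (6.8, 1.4) in frame 3.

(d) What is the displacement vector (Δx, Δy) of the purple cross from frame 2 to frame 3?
(-0.4, 0.6)

The purple cross was at (1.0, 2.7) in frame 2 and (0.6, 3.3) in frame 3.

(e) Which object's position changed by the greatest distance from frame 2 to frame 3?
the orange pentagon

(moved 3.6; next 3.3)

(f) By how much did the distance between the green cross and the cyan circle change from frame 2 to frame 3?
-2.4

Distance in frame 2: 6.4. Distance in frame 3: 4.0.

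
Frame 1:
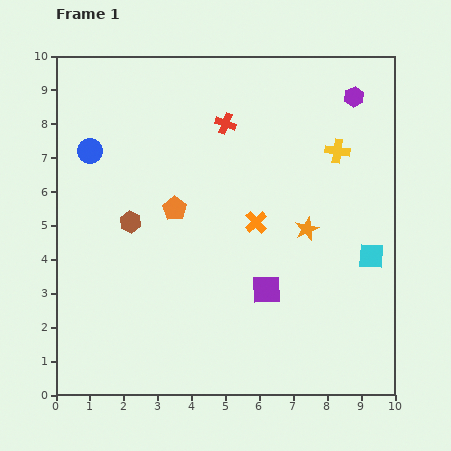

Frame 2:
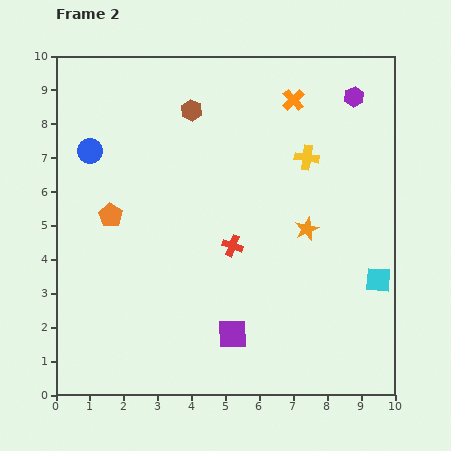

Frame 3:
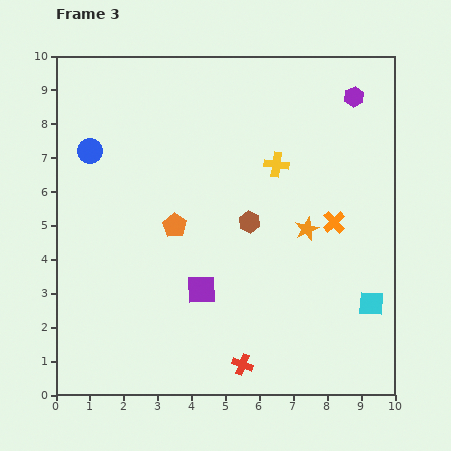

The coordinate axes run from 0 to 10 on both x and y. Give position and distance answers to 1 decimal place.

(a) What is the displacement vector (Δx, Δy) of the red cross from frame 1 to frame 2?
(0.2, -3.6)

The red cross was at (5.0, 8.0) in frame 1 and (5.2, 4.4) in frame 2.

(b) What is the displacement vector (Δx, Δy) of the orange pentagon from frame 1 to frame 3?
(0.0, -0.5)

The orange pentagon was at (3.5, 5.5) in frame 1 and (3.5, 5.0) in frame 3.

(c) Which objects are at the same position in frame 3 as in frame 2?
the blue circle, the purple hexagon, the orange star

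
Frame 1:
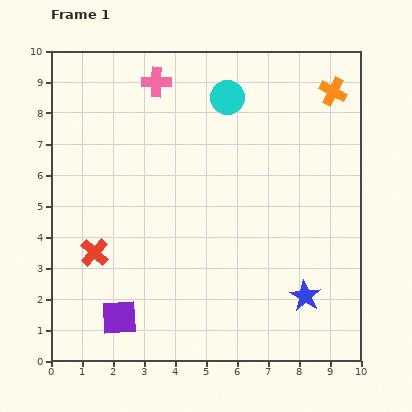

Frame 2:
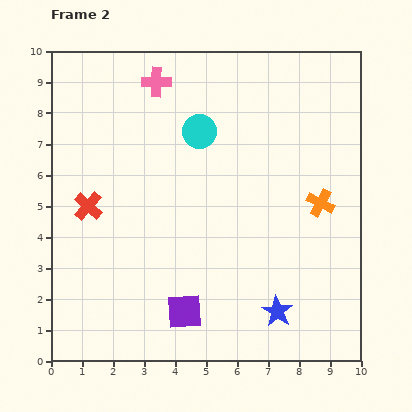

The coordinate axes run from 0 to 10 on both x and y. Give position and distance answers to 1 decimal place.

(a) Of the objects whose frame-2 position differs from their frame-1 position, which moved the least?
the blue star

(moved 1.0)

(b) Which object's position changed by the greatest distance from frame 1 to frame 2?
the orange cross

(moved 3.6; next 2.1)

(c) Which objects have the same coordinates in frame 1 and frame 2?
the pink cross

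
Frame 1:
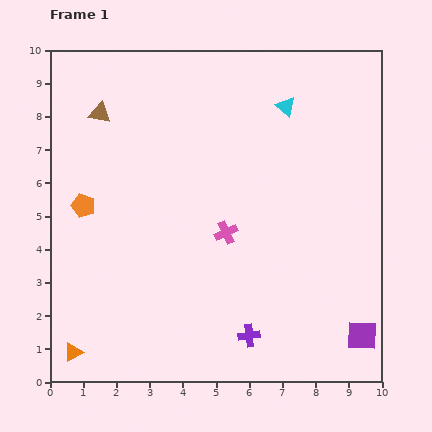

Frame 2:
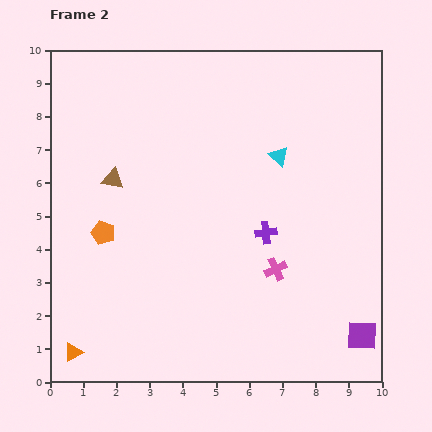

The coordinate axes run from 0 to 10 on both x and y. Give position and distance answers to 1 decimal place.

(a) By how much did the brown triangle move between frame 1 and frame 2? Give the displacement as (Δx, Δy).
(0.4, -2.0)

The brown triangle was at (1.5, 8.1) in frame 1 and (1.9, 6.1) in frame 2.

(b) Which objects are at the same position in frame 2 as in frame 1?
the orange triangle, the purple square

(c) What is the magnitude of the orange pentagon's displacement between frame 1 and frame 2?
1.0

The orange pentagon moved from (1.0, 5.3) to (1.6, 4.5), a distance of √(0.6² + 0.8²) ≈ 1.0.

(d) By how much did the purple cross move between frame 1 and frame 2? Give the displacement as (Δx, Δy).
(0.5, 3.1)

The purple cross was at (6.0, 1.4) in frame 1 and (6.5, 4.5) in frame 2.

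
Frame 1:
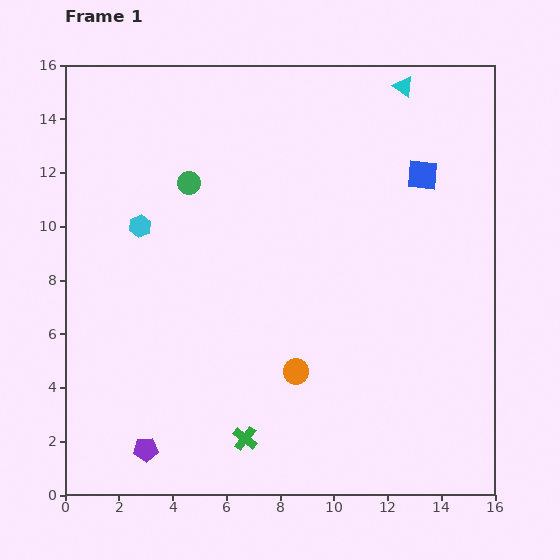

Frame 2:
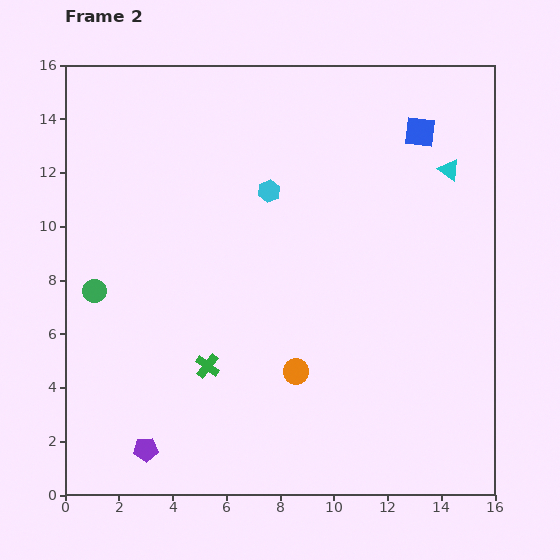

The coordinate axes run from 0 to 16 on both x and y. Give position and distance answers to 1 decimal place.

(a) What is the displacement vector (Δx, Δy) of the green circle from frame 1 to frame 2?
(-3.5, -4.0)

The green circle was at (4.6, 11.6) in frame 1 and (1.1, 7.6) in frame 2.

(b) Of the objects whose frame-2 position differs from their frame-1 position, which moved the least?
the blue square

(moved 1.6)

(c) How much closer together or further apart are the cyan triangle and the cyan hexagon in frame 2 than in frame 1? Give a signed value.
-4.4

Distance in frame 1: 11.1. Distance in frame 2: 6.7.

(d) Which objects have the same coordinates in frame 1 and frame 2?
the orange circle, the purple pentagon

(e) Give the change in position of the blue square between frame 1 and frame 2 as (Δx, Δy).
(-0.1, 1.6)

The blue square was at (13.3, 11.9) in frame 1 and (13.2, 13.5) in frame 2.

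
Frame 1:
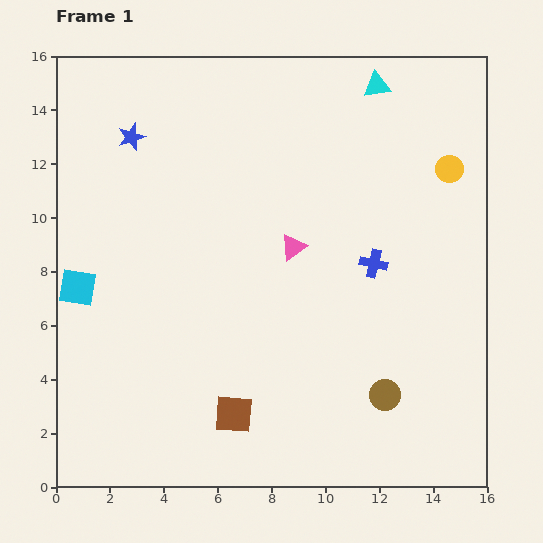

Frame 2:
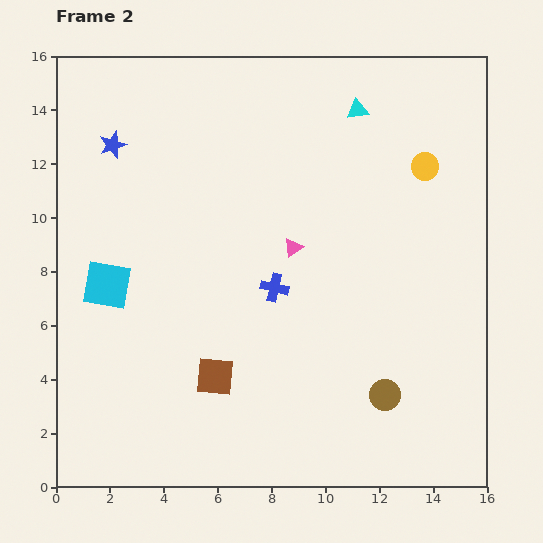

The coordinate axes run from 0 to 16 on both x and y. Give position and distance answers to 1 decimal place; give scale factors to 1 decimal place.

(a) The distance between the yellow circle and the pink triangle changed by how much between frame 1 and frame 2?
-0.8

Distance in frame 1: 6.5. Distance in frame 2: 5.7.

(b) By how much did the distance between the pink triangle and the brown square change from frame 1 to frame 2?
-1.0

Distance in frame 1: 6.6. Distance in frame 2: 5.6.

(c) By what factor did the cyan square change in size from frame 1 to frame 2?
1.3×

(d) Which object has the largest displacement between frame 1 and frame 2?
the blue cross

(moved 3.8; next 1.6)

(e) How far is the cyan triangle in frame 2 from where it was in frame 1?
1.1

The cyan triangle moved from (11.9, 14.9) to (11.2, 14.0), a distance of √(0.7² + 0.9²) ≈ 1.1.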